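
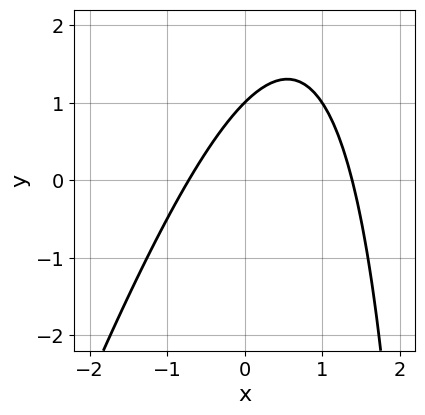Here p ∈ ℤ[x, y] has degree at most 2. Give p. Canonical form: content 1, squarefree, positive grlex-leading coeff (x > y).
3*x^2 - x*y - 2*x + 3*y - 3

First, deg p = 2. No degree-1 curve has this shape.
Then, from the axis intercepts and sections: it meets the y-axis at y = 1 (among the integer gridlines).
Finally, these observations pin down the coefficients.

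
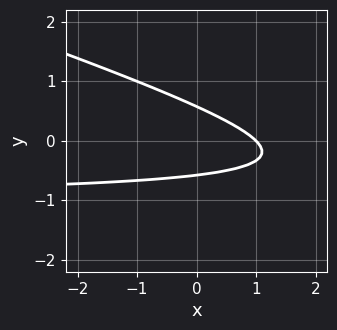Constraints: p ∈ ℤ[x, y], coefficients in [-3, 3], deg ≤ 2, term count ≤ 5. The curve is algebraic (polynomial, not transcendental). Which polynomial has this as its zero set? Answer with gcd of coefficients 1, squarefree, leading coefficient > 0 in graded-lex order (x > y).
(a) deg p = 2. The shape is more complex than any degree-1 curve.
(b) From the axis intercepts and sections: it crosses the x-axis at the gridline x = 1.
(c) These observations pin down the coefficients.

x*y + 3*y^2 + x - 1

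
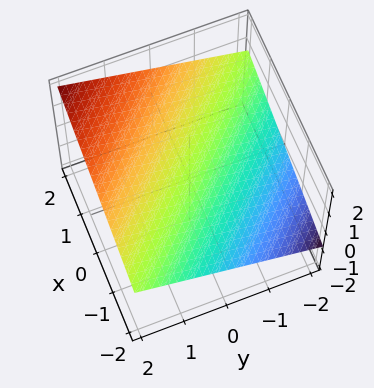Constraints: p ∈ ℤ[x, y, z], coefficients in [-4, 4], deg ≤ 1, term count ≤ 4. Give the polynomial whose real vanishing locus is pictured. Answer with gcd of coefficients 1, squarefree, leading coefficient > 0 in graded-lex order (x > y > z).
Degree: every cross-section is a straight line — this is a plane, so deg p = 1.
Against the integer gridlines: one y-axis crossing is at y = -2; it meets the x-axis at x = -2 (among the integer gridlines).
Fitting integer coefficients to these (and the overall shape) gives p.

x + y - 3*z + 2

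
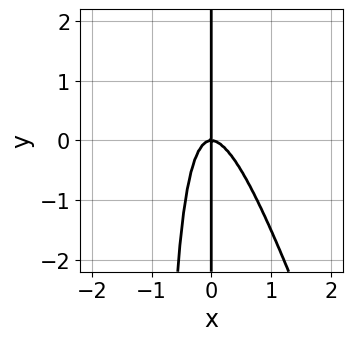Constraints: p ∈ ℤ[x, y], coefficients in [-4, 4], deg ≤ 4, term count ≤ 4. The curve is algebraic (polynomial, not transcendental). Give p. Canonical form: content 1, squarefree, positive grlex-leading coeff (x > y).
3*x^3 + x^2*y + x*y

First, deg p = 3. A generic line meets the curve in up to 3 points.
Next, against the integer gridlines: every point of the y-axis in the box is on the curve; it crosses the x-axis at the gridline x = 0.
Finally, solving for integer coefficients yields p as stated.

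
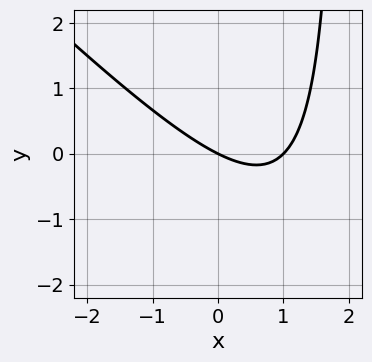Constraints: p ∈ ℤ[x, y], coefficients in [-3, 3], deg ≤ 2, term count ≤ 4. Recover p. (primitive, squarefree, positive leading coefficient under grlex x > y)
Degree: a generic line meets the curve in up to 2 points, so deg p = 2.
Observable constraints: among the integer gridlines, it crosses the x-axis at x ∈ {0, 1}; one y-axis crossing is at y = 0.
Putting this together gives p.

x^2 + x*y - x - 2*y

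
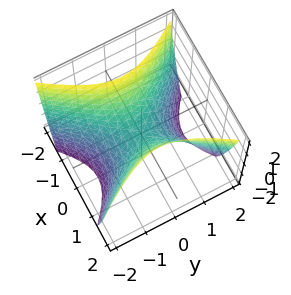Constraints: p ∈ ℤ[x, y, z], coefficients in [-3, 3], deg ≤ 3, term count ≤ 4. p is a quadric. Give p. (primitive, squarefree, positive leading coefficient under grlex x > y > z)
First, deg p = 2.
Next, symmetries: mirror symmetry x ↦ −x ⇒ only even powers of x; mirror symmetry y ↦ −y ⇒ only even powers of y.
Next, from the axis intercepts and sections: it meets the z-axis at z = 0 (among the integer gridlines); one y-axis crossing is at y = 0; one x-axis crossing is at x = 0.
Finally, together with the visible shape, these determine p as stated.

3*x^2 - 2*y^2 - 2*z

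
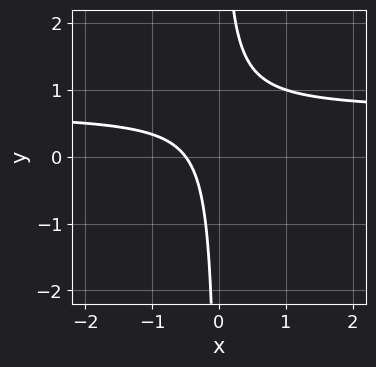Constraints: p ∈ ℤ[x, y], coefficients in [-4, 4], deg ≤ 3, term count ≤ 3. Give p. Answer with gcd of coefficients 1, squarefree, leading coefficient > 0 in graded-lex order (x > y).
(a) The degree is 2 — the shape is more complex than any degree-1 curve.
(b) Reading off the gridlines: no y-intercept at any integer in the box.
(c) Solving for integer coefficients yields p as stated.

3*x*y - 2*x - 1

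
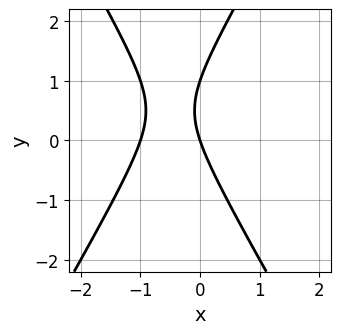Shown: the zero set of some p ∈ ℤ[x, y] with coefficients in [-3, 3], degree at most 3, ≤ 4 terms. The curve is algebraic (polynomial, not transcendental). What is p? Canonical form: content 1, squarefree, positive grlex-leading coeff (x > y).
3*x^2 - y^2 + 3*x + y

1. The degree is 2 — the shape is more complex than any degree-1 curve.
2. Observable constraints: the x-axis gridline crossings are at x ∈ {-1, 0}; among the integer gridlines, it crosses the y-axis at y ∈ {0, 1}.
3. Matching integer coefficients to the picture gives p.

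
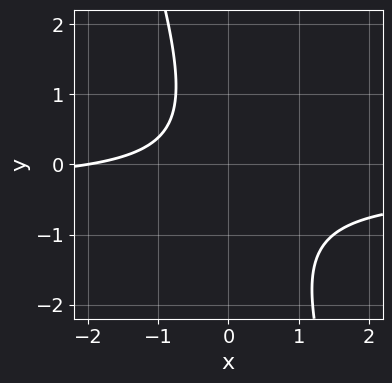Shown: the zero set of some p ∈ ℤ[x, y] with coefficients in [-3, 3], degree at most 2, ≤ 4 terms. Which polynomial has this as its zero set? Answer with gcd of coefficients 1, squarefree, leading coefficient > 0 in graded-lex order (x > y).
Degree: no degree-1 curve has this shape, so deg p = 2.
Checking where it meets the axes: it misses every integer gridline on the y-axis; one x-axis crossing is at x = -2.
Putting this together gives p.

3*x*y + y^2 + x + 2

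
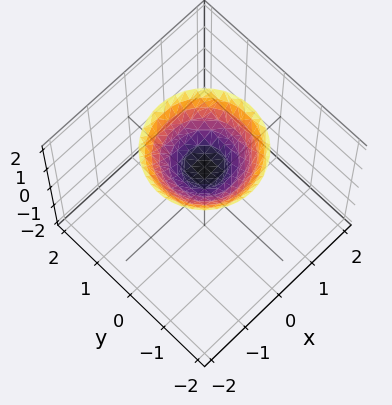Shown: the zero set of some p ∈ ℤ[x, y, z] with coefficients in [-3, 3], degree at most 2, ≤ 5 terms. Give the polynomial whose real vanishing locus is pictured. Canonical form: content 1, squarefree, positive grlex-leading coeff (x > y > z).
2*x^2 + 2*y^2 - 3*z + 3

First, the degree is 2 — the shape is more complex than any degree-1 surface.
Next, symmetry: the surface is invariant under rotation about z: p = q(x² + y², z).
Then, observable constraints: a circular section at z = 2 has radius between 1 and 2; the surface avoids every integer y-axis point in the box; it crosses the z-axis at the gridline z = 1.
Finally, matching integer coefficients to the picture gives p.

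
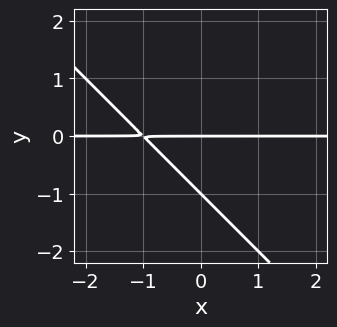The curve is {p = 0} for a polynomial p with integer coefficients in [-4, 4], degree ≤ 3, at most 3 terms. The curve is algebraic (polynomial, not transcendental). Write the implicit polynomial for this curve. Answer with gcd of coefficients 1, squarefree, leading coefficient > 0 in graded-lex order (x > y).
x*y + y^2 + y

1. The degree is 2 — the shape is more complex than any degree-1 curve.
2. Observable constraints: the y-axis gridline crossings are at y ∈ {-1, 0}; every point of the x-axis in the box is on the curve.
3. These observations pin down the coefficients.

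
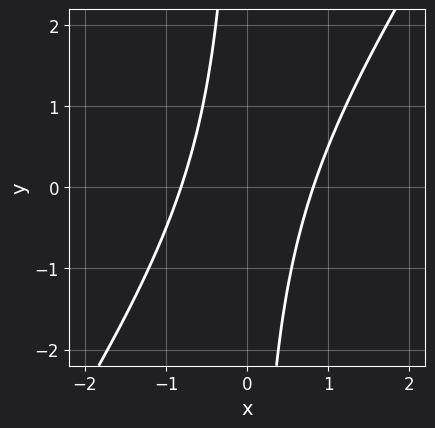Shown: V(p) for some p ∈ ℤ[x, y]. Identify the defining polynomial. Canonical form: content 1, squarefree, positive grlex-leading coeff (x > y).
3*x^2 - 2*x*y - 2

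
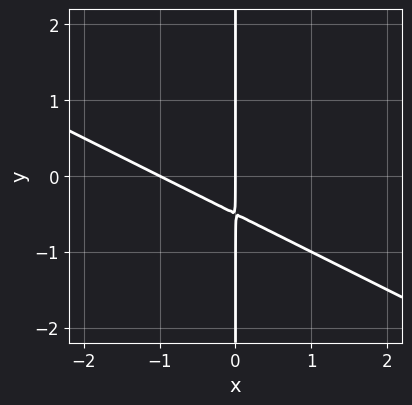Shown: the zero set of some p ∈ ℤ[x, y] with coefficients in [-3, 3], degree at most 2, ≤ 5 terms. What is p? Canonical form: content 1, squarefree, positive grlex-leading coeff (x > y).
x^2 + 2*x*y + x

(a) The degree is 2 — the shape is more complex than any degree-1 curve.
(b) From the axis intercepts and sections: every point of the y-axis in the box is on the curve; among the integer gridlines, it crosses the x-axis at x ∈ {-1, 0}.
(c) The integer polynomial consistent with all of this is the stated p.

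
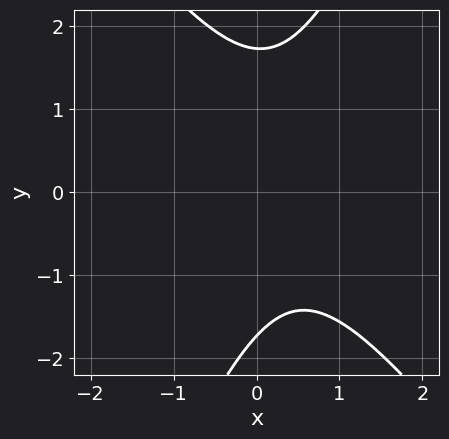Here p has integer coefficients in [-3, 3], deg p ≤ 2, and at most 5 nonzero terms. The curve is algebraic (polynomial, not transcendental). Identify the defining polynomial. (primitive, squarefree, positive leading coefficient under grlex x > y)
3*x^2 + x*y - y^2 - 2*x + 3

deg p = 2.
Checking where it meets the axes: no x-intercept at any integer in the box.
Solving for integer coefficients yields p as stated.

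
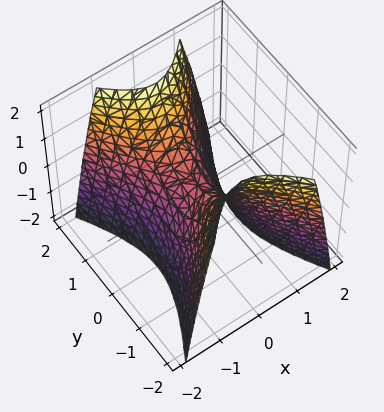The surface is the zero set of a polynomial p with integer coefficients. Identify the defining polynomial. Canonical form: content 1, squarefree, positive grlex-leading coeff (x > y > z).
2*x^2 - y^2 + z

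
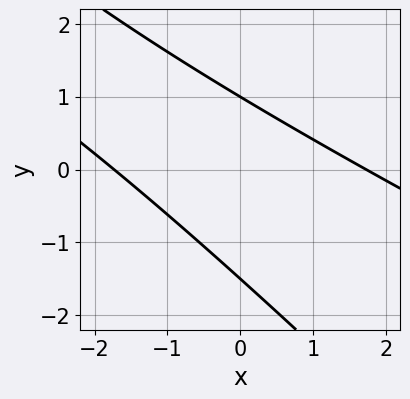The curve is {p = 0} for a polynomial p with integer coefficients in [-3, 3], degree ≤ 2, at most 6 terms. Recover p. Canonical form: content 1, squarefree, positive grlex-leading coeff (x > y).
First, degree: no degree-1 curve has this shape, so deg p = 2.
Next, observable constraints: one y-axis crossing is at y = 1.
Finally, assembling these constraints gives the stated polynomial.

x^2 + 3*x*y + 2*y^2 + y - 3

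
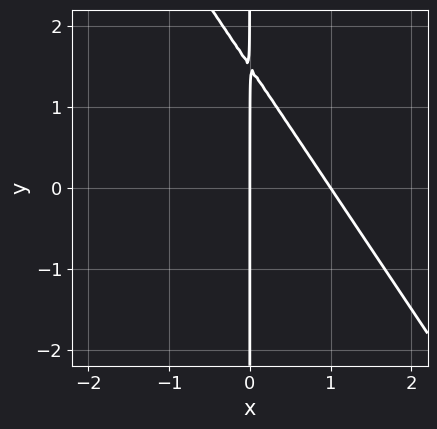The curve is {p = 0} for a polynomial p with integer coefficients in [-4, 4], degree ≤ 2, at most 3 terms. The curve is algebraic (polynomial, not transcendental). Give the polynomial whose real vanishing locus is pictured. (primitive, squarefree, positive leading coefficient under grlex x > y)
3*x^2 + 2*x*y - 3*x

1. Degree: a generic line meets the curve in up to 2 points, so deg p = 2.
2. From the visible intercepts: the visible y-axis segment lies entirely on the curve; among the integer gridlines, it crosses the x-axis at x ∈ {0, 1}.
3. The integer polynomial consistent with all of this is the stated p.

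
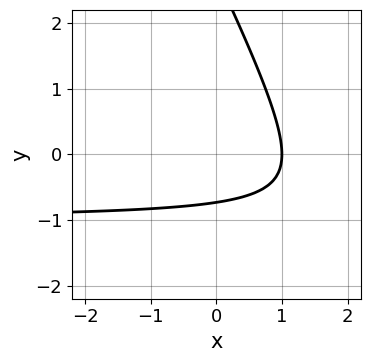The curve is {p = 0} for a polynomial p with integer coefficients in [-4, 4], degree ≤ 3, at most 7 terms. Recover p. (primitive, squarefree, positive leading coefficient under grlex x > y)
2*x*y + y^2 + 2*x - 2*y - 2

The degree is 2 — no degree-1 curve has this shape.
Observable constraints: one x-axis crossing is at x = 1.
The integer polynomial consistent with all of this is the stated p.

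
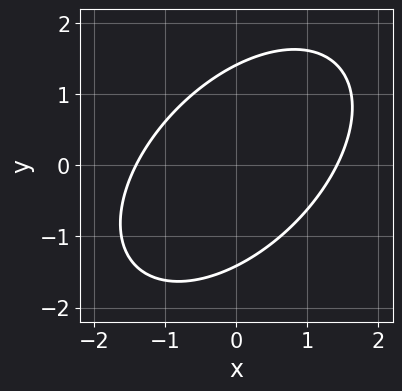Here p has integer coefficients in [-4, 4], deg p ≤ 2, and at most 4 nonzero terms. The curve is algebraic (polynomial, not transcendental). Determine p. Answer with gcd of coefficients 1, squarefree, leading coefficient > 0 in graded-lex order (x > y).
x^2 - x*y + y^2 - 2

Degree: a generic line meets the curve in up to 2 points, so deg p = 2.
The integer polynomial consistent with all of this is the stated p.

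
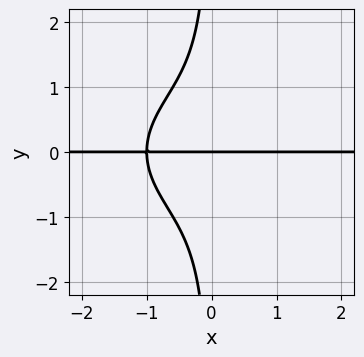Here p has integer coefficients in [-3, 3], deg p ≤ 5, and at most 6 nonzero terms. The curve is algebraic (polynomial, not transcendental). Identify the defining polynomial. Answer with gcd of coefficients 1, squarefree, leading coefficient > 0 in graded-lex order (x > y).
x^3*y + 2*x*y^3 + x*y + 2*y

(a) deg p = 4.
(b) Checking where it meets the axes: every point of the x-axis in the box is on the curve; one y-axis crossing is at y = 0.
(c) Fitting integer coefficients to these (and the overall shape) gives p.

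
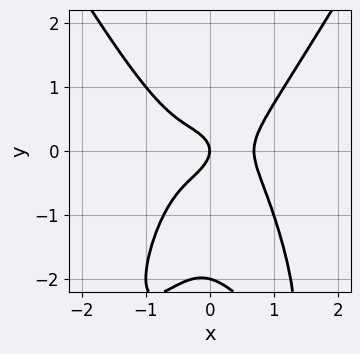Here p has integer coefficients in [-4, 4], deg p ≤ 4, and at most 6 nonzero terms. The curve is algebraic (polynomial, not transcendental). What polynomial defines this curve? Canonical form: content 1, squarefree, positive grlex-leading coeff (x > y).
(a) deg p = 4.
(b) Observable constraints: among the integer gridlines, it crosses the y-axis at y ∈ {-2, 0}; it meets the x-axis at x = 0 (among the integer gridlines).
(c) Matching integer coefficients to the picture gives p.

3*x^4 - x^2*y^2 - y^3 - 2*y^2 - x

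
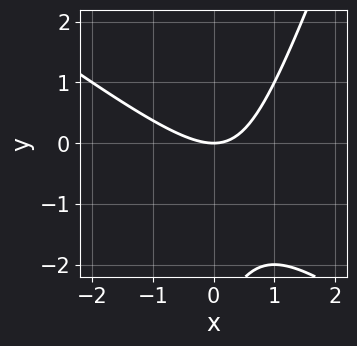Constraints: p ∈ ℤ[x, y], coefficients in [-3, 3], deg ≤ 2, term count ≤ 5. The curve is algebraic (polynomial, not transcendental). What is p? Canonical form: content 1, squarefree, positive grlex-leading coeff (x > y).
deg p = 2.
Checking where it meets the axes: one x-axis crossing is at x = 0; it crosses the y-axis at the gridline y = 0.
Together with the visible shape, these determine p as stated.

2*x^2 + 2*x*y - y^2 - 3*y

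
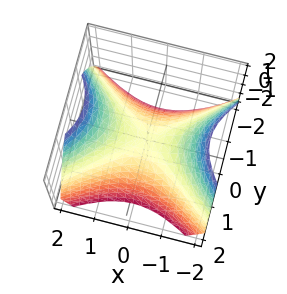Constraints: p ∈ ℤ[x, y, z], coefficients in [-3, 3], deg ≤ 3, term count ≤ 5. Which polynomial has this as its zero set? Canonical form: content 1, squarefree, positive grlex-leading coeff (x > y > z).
2*x^2 - 3*y^2 - 3*z

(a) The degree is 2 — a hyperbolic paraboloid; a quadric.
(b) Symmetries: mirror symmetry x ↦ −x ⇒ only even powers of x; the y ↦ −y reflection is a symmetry, so y appears only in even powers.
(c) Checking where it meets the axes: it meets the x-axis at x = 0 (among the integer gridlines); it meets the y-axis at y = 0 (among the integer gridlines); it crosses the z-axis at the gridline z = 0.
(d) Together with the visible shape, these determine p as stated.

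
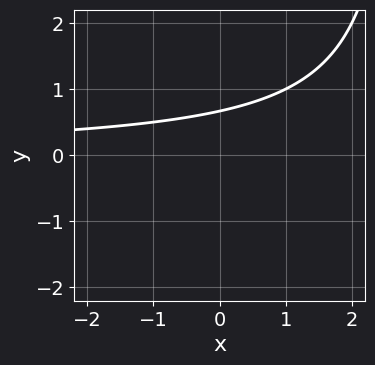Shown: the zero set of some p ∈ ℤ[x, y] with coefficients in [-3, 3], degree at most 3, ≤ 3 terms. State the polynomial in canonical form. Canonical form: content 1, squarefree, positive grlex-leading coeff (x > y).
x*y - 3*y + 2

1. Degree: no degree-1 curve has this shape, so deg p = 2.
2. From the visible intercepts: it misses every integer gridline on the x-axis.
3. Fitting integer coefficients to these (and the overall shape) gives p.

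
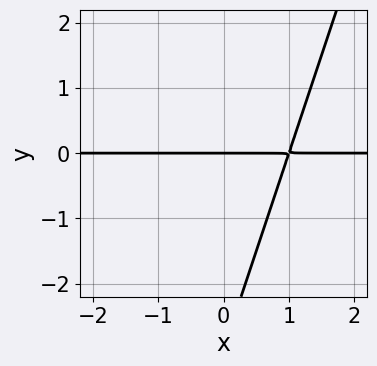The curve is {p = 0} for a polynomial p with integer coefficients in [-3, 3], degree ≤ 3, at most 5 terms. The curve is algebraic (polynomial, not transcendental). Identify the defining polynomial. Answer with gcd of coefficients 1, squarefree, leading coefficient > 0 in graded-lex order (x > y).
3*x*y - y^2 - 3*y

1. The degree is 2 — the shape is more complex than any degree-1 curve.
2. Checking where it meets the axes: one y-axis crossing is at y = 0; the visible x-axis segment lies entirely on the curve.
3. These observations pin down the coefficients.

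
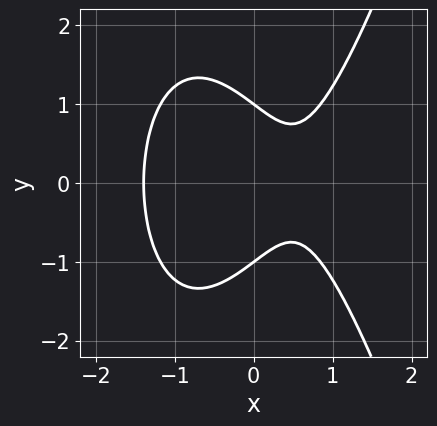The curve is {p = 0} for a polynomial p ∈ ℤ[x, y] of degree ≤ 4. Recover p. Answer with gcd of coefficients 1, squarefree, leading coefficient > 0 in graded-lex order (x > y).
Degree: no degree-2 curve has this shape, so deg p = 3.
Symmetries: it's symmetric under y → −y, forcing even powers of y.
From the axis intercepts and sections: among the integer gridlines, it crosses the y-axis at y ∈ {-1, 1}.
Solving for integer coefficients yields p as stated.

3*x^3 + x^2 - 2*y^2 - 3*x + 2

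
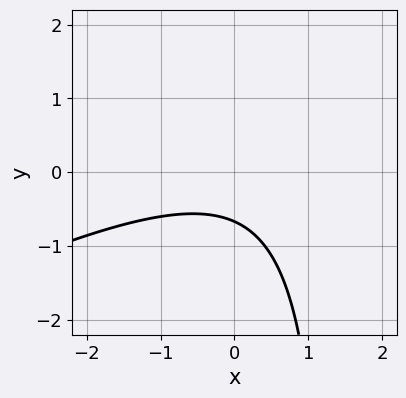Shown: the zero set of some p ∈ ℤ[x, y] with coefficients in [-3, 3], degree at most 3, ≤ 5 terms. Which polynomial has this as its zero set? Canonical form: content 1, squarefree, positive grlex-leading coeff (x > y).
x^2 - 2*x*y + 3*y + 2

(a) deg p = 2. The shape is more complex than any degree-1 curve.
(b) Against the integer gridlines: the curve avoids every integer x-axis point in the box.
(c) Matching integer coefficients to the picture gives p.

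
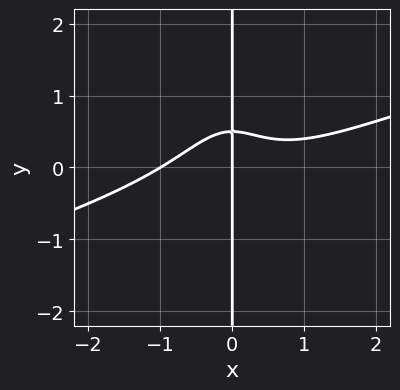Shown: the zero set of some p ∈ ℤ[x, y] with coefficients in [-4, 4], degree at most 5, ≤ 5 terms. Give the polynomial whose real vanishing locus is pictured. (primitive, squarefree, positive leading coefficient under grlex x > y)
1. The degree is 4 — the shape is more complex than any degree-3 curve.
2. From the axis intercepts and sections: the x-axis gridline crossings are at x ∈ {-1, 0}; the visible y-axis segment lies entirely on the curve.
3. Together with the visible shape, these determine p as stated.

x^4 - 3*x^3*y - 2*x*y + x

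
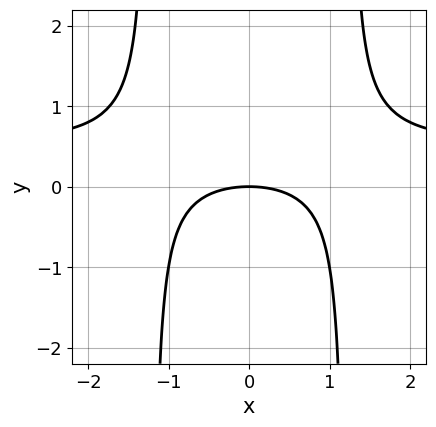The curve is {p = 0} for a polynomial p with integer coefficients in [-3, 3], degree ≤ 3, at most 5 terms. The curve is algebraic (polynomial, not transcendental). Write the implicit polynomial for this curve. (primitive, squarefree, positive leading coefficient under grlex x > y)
2*x^2*y - x^2 - 3*y

1. deg p = 3.
2. Symmetries: the x ↦ −x reflection is a symmetry, so x appears only in even powers.
3. Checking where it meets the axes: it meets the y-axis at y = 0 (among the integer gridlines); it crosses the x-axis at the gridline x = 0.
4. These observations pin down the coefficients.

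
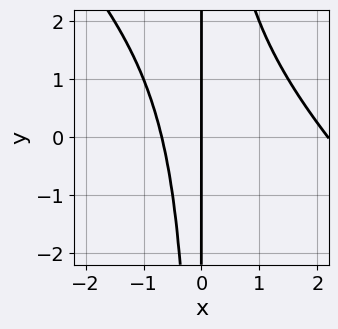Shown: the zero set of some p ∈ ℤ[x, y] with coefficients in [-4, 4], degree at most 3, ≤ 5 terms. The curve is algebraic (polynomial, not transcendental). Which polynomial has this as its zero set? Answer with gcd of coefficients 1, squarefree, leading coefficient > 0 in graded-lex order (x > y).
1. deg p = 3. No degree-2 curve has this shape.
2. Against the integer gridlines: one x-axis crossing is at x = 0; every point of the y-axis in the box is on the curve.
3. Solving for integer coefficients yields p as stated.

2*x^3 + 2*x^2*y - 3*x^2 - 3*x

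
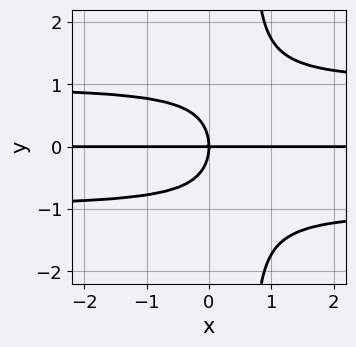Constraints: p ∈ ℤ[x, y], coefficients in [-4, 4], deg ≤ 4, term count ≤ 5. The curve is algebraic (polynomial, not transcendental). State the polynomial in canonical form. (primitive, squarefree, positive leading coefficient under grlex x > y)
Degree: the shape is more complex than any degree-3 curve, so deg p = 4.
Checking where it meets the axes: every point of the x-axis in the box is on the curve; one y-axis crossing is at y = 0.
Solving for integer coefficients yields p as stated.

3*x*y^3 - 2*y^3 - 3*x*y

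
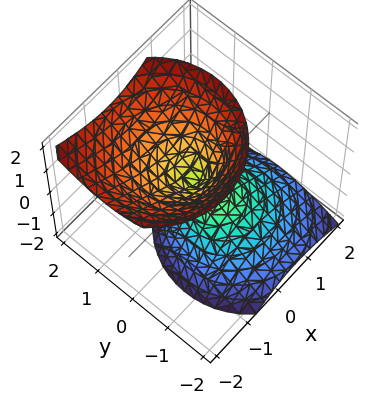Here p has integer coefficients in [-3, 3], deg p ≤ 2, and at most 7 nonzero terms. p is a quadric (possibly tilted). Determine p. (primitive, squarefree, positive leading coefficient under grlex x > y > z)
3*x^2 + 2*x*z + 3*y^2 - 2*y*z - 2*z^2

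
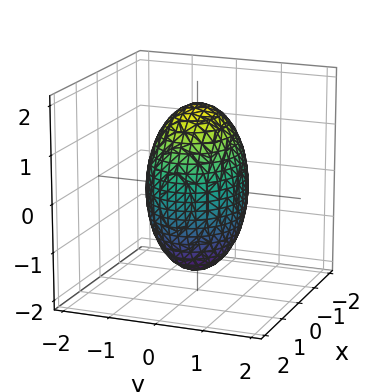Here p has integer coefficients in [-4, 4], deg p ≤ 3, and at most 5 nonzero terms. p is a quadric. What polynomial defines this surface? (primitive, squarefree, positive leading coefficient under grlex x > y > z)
(a) deg p = 2.
(b) Symmetries: mirror symmetry x ↦ −x ⇒ only even powers of x; the y ↦ −y reflection is a symmetry, so y appears only in even powers; mirror symmetry z ↦ −z ⇒ only even powers of z.
(c) Checking where it meets the axes: the y-axis gridline crossings are at y ∈ {-1, 1}.
(d) Putting this together gives p.

2*x^2 + 3*y^2 + z^2 - 3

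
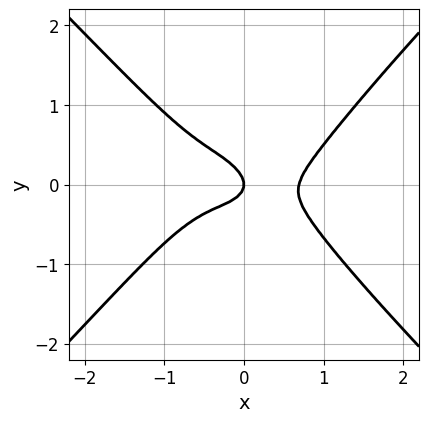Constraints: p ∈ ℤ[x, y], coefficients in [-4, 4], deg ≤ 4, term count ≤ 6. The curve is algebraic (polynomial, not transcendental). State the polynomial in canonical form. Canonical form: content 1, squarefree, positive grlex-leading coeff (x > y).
First, the degree is 4 — a generic line meets the curve in up to 4 points.
Next, checking where it meets the axes: it crosses the y-axis at the gridline y = 0; one x-axis crossing is at x = 0.
Finally, the integer polynomial consistent with all of this is the stated p.

3*x^4 - 3*x^2*y^2 - x*y - 3*y^2 - x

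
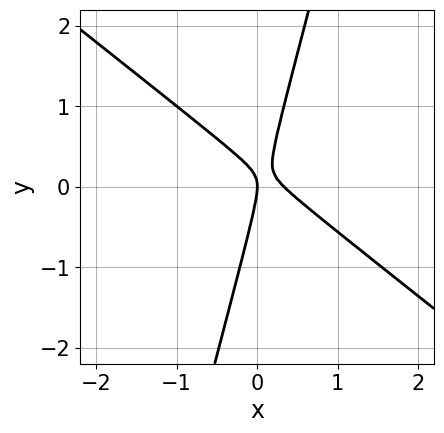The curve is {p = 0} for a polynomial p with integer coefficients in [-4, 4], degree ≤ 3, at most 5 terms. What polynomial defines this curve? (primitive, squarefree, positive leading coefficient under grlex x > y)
The degree is 2 — the shape is more complex than any degree-1 curve.
Against the integer gridlines: it crosses the y-axis at the gridline y = 0; it crosses the x-axis at the gridline x = 0.
Solving for integer coefficients yields p as stated.

3*x^2 + 3*x*y - y^2 - x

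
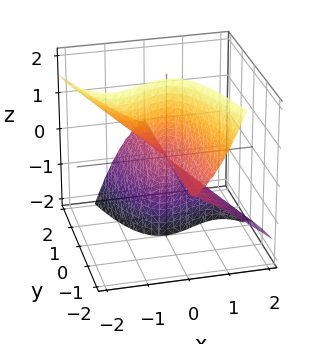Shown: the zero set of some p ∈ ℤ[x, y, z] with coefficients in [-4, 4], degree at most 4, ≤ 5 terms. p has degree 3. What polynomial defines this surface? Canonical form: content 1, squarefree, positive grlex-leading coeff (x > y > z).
First, deg p = 3. No degree-2 surface has this shape.
Then, checking where it meets the axes: every point of the y-axis in the box is on the surface; the visible z-axis segment lies entirely on the surface.
Finally, assembling these constraints gives the stated polynomial.

3*x^3 + 3*x^2*z + 2*y*z^2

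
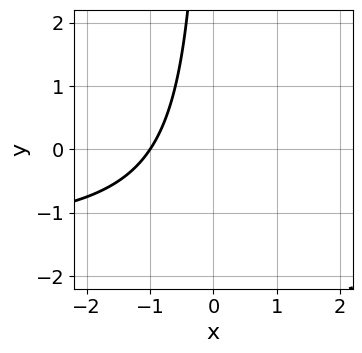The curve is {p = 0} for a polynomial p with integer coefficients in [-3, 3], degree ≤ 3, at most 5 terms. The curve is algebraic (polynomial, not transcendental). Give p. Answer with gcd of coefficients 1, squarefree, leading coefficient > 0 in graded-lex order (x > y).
2*x*y + 3*x + 3

First, the degree is 2 — no degree-1 curve has this shape.
Then, observable constraints: it crosses the x-axis at the gridline x = -1; it misses every integer gridline on the y-axis.
Finally, together with the visible shape, these determine p as stated.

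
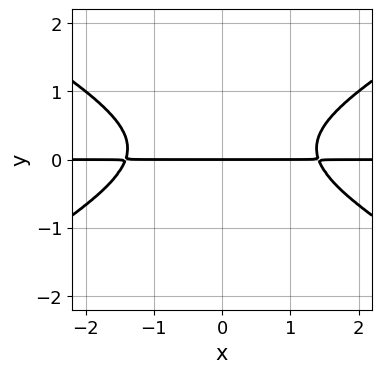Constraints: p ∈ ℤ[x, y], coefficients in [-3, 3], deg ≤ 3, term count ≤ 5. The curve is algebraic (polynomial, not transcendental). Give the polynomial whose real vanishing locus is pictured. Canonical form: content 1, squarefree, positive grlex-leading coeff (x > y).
x^2*y - 3*y^3 + y^2 - 2*y

deg p = 3.
Symmetries: it's symmetric under x → −x, forcing even powers of x.
Reading off the gridlines: every point of the x-axis in the box is on the curve; it crosses the y-axis at the gridline y = 0.
Putting this together gives p.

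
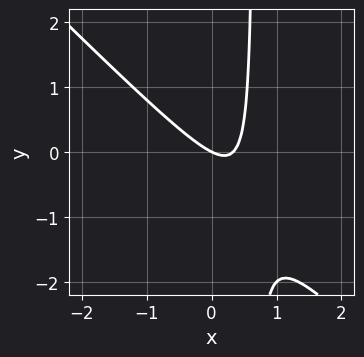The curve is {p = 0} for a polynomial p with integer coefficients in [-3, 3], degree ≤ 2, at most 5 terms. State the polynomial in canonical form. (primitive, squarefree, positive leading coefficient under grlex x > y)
3*x^2 + 3*x*y - x - 2*y

1. The degree is 2 — the shape is more complex than any degree-1 curve.
2. From the axis intercepts and sections: it crosses the y-axis at the gridline y = 0; it meets the x-axis at x = 0 (among the integer gridlines).
3. Solving for integer coefficients yields p as stated.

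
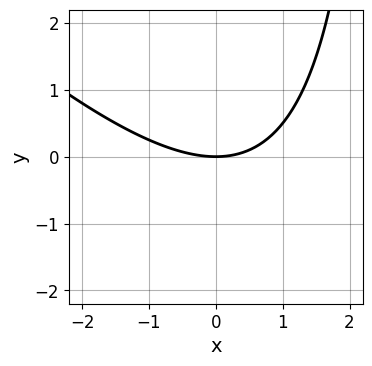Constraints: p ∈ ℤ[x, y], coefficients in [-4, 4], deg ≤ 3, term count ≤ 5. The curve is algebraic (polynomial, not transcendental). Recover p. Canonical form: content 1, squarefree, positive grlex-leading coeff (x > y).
First, degree: a generic line meets the curve in up to 2 points, so deg p = 2.
Then, against the integer gridlines: one y-axis crossing is at y = 0; it meets the x-axis at x = 0 (among the integer gridlines).
Finally, putting this together gives p.

x^2 + x*y - 3*y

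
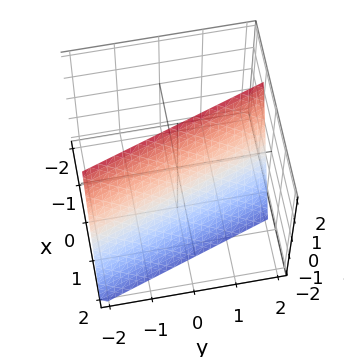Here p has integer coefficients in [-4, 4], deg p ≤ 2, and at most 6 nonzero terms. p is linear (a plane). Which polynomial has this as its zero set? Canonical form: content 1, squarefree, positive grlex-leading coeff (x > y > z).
3*x + y + z - 2

First, degree: the surface is flat (a plane), so deg p = 1.
Then, checking where it meets the axes: one z-axis crossing is at z = 2; one y-axis crossing is at y = 2.
Finally, solving for integer coefficients yields p as stated.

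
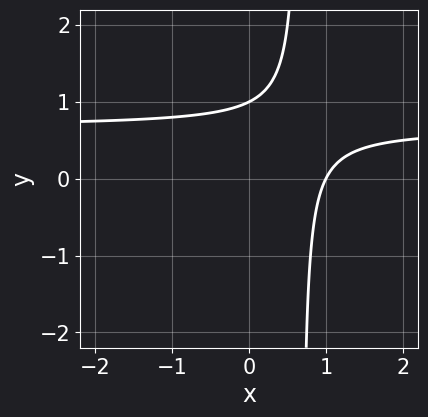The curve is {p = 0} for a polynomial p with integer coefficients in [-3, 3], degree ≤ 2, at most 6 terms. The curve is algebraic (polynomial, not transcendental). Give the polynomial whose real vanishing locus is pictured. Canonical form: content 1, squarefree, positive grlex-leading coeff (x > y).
deg p = 2.
Checking where it meets the axes: it meets the y-axis at y = 1 (among the integer gridlines); it crosses the x-axis at the gridline x = 1.
Matching integer coefficients to the picture gives p.

3*x*y - 2*x - 2*y + 2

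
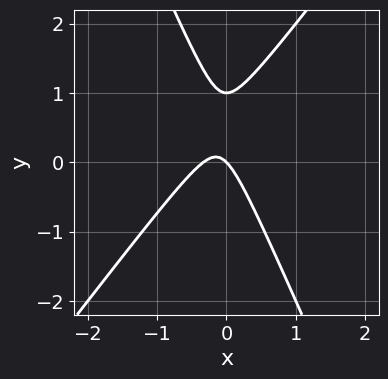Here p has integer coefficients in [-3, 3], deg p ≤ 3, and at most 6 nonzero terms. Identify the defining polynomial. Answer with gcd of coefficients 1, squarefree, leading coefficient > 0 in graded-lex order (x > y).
3*x^2 - x*y - y^2 + x + y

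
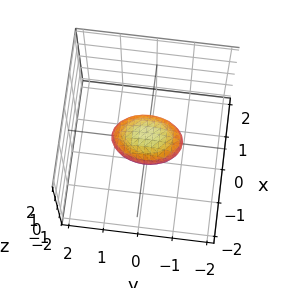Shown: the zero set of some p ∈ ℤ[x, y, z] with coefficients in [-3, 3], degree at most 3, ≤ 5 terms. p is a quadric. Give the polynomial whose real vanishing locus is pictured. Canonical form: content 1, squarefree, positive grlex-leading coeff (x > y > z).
First, the degree is 2 — bounded and convex; a quadric.
Then, symmetries: the x ↦ −x reflection is a symmetry, so x appears only in even powers; it's symmetric under z → −z, forcing even powers of z; it's symmetric under y → −y, forcing even powers of y.
Next, observable constraints: the y-axis gridline crossings are at y ∈ {-1, 1}.
Finally, matching integer coefficients to the picture gives p.

2*x^2 + y^2 + 3*z^2 - 1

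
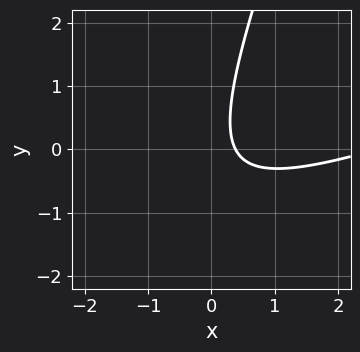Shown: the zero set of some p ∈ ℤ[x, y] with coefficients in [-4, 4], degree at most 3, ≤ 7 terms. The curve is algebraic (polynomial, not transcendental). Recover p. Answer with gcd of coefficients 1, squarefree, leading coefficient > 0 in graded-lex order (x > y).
Degree: no degree-1 curve has this shape, so deg p = 2.
Reading off the gridlines: the curve avoids every integer y-axis point in the box.
Fitting integer coefficients to these (and the overall shape) gives p.

x^2 - 3*x*y + y^2 - 3*x + 1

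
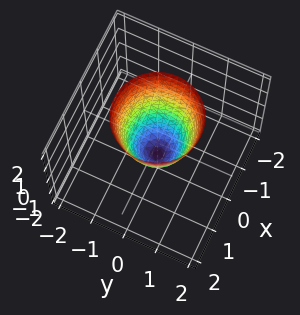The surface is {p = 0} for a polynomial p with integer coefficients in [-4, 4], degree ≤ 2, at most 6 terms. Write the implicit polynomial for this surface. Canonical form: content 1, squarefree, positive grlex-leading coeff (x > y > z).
2*x^2 + 2*y^2 - z - 1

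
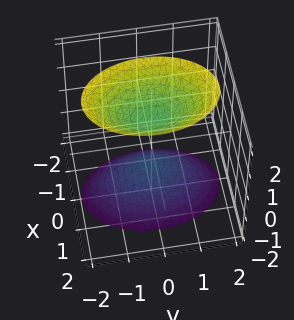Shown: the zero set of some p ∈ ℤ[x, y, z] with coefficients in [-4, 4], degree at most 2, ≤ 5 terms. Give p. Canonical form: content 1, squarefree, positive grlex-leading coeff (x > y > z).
2*x^2 + y^2 - z^2 + 1

There are 2 components.
The degree is 2 — two sheets facing apart; a quadric.
Symmetries: mirror symmetry x ↦ −x ⇒ only even powers of x; it's symmetric under z → −z, forcing even powers of z; mirror symmetry y ↦ −y ⇒ only even powers of y.
Checking where it meets the axes: the z-axis gridline crossings are at z ∈ {-1, 1}; no x-intercept at any integer in the box; the surface avoids every integer y-axis point in the box.
These observations pin down the coefficients.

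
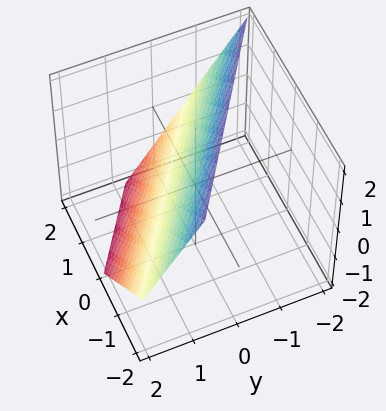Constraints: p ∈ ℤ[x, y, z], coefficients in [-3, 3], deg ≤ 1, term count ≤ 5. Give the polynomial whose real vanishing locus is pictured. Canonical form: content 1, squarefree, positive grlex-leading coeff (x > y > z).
(a) Degree: the surface is flat (a plane), so deg p = 1.
(b) From the axis intercepts and sections: it meets the z-axis at z = 1 (among the integer gridlines); it meets the x-axis at x = 1 (among the integer gridlines).
(c) Putting this together gives p.

2*x + 3*y + 2*z - 2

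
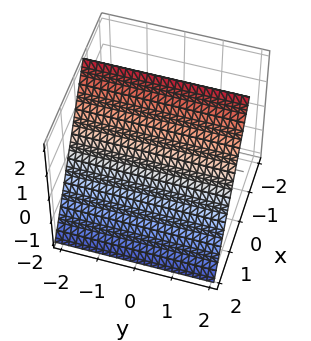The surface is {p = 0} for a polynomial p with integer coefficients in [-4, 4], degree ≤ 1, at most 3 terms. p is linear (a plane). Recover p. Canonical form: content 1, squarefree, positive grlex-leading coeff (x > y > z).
3*x + 2*z - 2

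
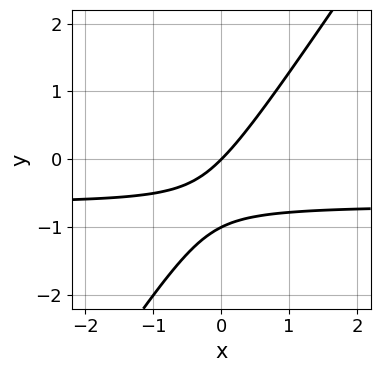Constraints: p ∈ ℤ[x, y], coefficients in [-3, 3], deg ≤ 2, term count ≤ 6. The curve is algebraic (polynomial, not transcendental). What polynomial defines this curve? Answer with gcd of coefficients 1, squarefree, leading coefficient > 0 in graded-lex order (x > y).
3*x*y - 2*y^2 + 2*x - 2*y

1. deg p = 2. A generic line meets the curve in up to 2 points.
2. Against the integer gridlines: the y-axis gridline crossings are at y ∈ {-1, 0}; it crosses the x-axis at the gridline x = 0.
3. Assembling these constraints gives the stated polynomial.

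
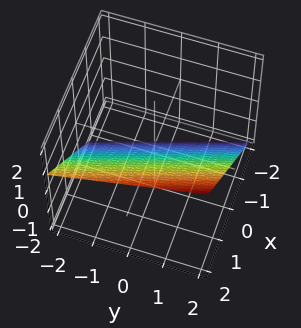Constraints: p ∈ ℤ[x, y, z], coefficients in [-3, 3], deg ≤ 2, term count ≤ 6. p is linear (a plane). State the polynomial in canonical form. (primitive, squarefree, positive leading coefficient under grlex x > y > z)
(a) The degree is 1 — every cross-section is a straight line — this is a plane.
(b) Against the integer gridlines: one y-axis crossing is at y = 2.
(c) The integer polynomial consistent with all of this is the stated p.

3*x + y - 3*z - 2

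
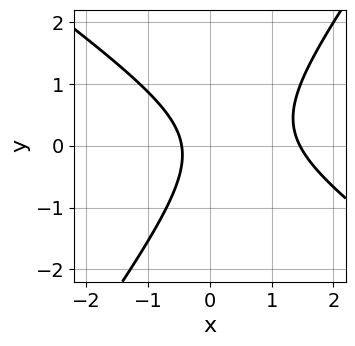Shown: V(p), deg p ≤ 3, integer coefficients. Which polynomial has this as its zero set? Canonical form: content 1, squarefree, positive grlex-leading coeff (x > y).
3*x^2 + 2*x*y - 3*y^2 - 3*x - 2

First, deg p = 2. No degree-1 curve has this shape.
Then, against the integer gridlines: it misses every integer gridline on the y-axis.
Finally, matching integer coefficients to the picture gives p.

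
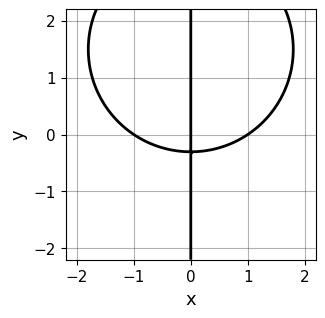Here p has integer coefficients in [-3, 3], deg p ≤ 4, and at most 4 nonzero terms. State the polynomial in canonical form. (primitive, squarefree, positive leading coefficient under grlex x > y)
(a) The degree is 3 — the shape is more complex than any degree-2 curve.
(b) Reading off the gridlines: the x-axis gridline crossings are at x ∈ {-1, 0, 1}; every point of the y-axis in the box is on the curve.
(c) Putting this together gives p.

x^3 + x*y^2 - 3*x*y - x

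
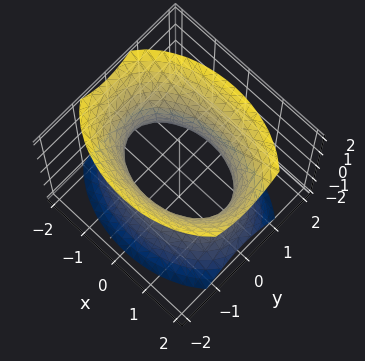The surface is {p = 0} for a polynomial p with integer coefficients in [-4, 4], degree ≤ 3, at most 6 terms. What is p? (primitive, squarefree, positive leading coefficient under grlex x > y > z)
x^2 + 2*y^2 - z^2 - 2

First, the degree is 2 — an hourglass — one-sheet hyperboloid; a quadric.
Next, symmetries: mirror symmetry x ↦ −x ⇒ only even powers of x; mirror symmetry y ↦ −y ⇒ only even powers of y; mirror symmetry z ↦ −z ⇒ only even powers of z.
Next, checking where it meets the axes: among the integer gridlines, it crosses the y-axis at y ∈ {-1, 1}; it misses every integer gridline on the z-axis.
Finally, assembling these constraints gives the stated polynomial.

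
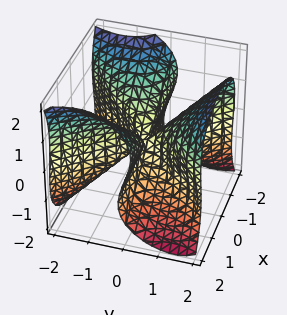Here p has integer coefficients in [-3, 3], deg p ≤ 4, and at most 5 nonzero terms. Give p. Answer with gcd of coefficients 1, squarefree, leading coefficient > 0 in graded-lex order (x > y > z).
3*x^2*y - x^2*z - 2*y^3 + 2*z^3

(a) Degree: a generic line meets the surface in up to 3 points, so deg p = 3.
(b) Reading off the gridlines: it meets the y-axis at y = 0 (among the integer gridlines); one z-axis crossing is at z = 0; the visible x-axis segment lies entirely on the surface.
(c) Putting this together gives p.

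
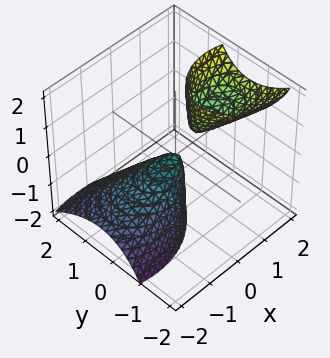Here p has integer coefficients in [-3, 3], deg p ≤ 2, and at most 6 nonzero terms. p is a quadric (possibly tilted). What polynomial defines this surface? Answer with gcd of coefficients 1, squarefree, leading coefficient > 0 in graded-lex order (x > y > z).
2*x^2 - 3*x*z + 3*y^2 + 2*y*z + z

First, the picture has 2 separate pieces. They look like related sheets of one shape, so recover p as a whole.
Next, the degree is 2 — the shape is more complex than any degree-1 surface.
Then, checking where it meets the axes: it meets the x-axis at x = 0 (among the integer gridlines); it crosses the y-axis at the gridline y = 0; one z-axis crossing is at z = 0.
Finally, together with the visible shape, these determine p as stated.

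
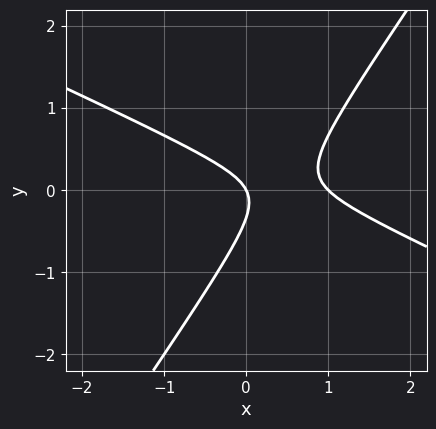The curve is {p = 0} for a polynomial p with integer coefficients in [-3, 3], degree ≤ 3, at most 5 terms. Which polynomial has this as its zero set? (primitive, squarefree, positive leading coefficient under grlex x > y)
The degree is 2 — the shape is more complex than any degree-1 curve.
Checking where it meets the axes: among the integer gridlines, it crosses the x-axis at x ∈ {0, 1}; one y-axis crossing is at y = 0.
Fitting integer coefficients to these (and the overall shape) gives p.

2*x^2 + 3*x*y - 3*y^2 - 2*x - y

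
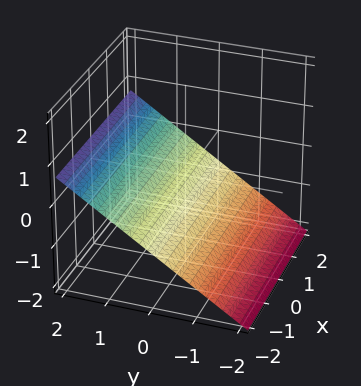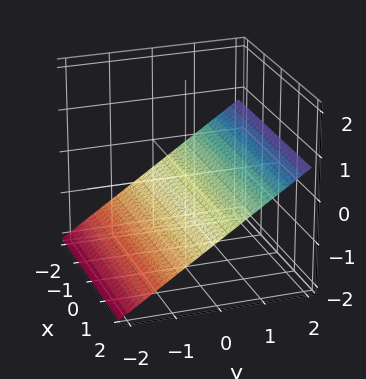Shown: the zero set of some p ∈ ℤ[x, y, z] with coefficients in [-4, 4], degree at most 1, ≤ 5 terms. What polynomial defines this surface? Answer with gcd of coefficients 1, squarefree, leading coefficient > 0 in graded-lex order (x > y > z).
1. deg p = 1. The surface is flat (a plane).
2. Checking where it meets the axes: it crosses the y-axis at the gridline y = 1; the surface avoids every integer x-axis point in the box.
3. Assembling these constraints gives the stated polynomial.

2*y - 3*z - 2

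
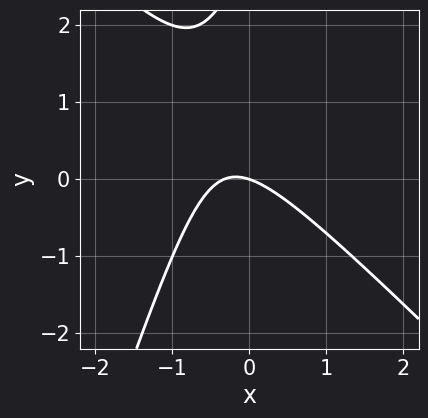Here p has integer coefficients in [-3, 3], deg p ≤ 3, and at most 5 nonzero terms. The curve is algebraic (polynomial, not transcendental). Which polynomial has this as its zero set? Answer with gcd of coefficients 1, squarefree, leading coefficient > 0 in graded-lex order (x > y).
3*x^2 + 2*x*y - y^2 + x + 3*y

First, the degree is 2 — no degree-1 curve has this shape.
Then, observable constraints: it crosses the y-axis at the gridline y = 0; one x-axis crossing is at x = 0.
Finally, together with the visible shape, these determine p as stated.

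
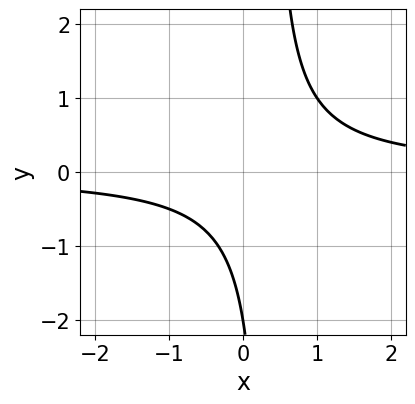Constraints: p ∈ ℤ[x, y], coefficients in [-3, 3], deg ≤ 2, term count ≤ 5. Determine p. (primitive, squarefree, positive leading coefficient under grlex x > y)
3*x*y - y - 2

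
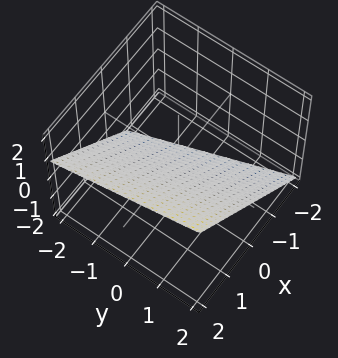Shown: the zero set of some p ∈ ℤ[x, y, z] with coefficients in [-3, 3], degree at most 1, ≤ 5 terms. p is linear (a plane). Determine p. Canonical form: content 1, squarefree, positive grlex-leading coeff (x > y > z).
3*x + y - 3*z - 2

1. Degree: the surface is flat (a plane), so deg p = 1.
2. From the axis intercepts and sections: it crosses the y-axis at the gridline y = 2.
3. Solving for integer coefficients yields p as stated.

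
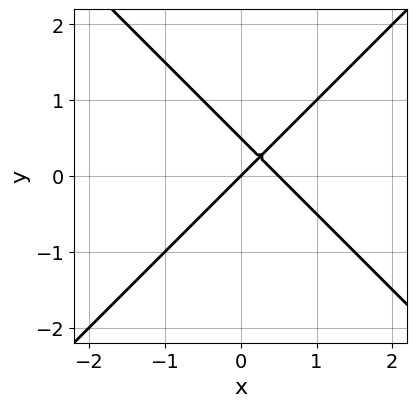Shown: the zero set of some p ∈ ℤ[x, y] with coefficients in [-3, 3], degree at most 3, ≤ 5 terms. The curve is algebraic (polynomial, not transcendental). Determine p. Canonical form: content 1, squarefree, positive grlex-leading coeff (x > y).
2*x^2 - 2*y^2 - x + y

(a) deg p = 2. A generic line meets the curve in up to 2 points.
(b) Reading off the gridlines: it meets the x-axis at x = 0 (among the integer gridlines); it meets the y-axis at y = 0 (among the integer gridlines).
(c) Fitting integer coefficients to these (and the overall shape) gives p.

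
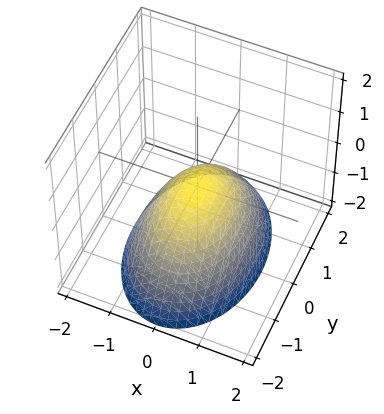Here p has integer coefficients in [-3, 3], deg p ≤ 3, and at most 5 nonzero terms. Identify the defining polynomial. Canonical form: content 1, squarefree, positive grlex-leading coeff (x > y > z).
1. deg p = 2.
2. Symmetries: the x ↦ −x reflection is a symmetry, so x appears only in even powers; mirror symmetry y ↦ −y ⇒ only even powers of y.
3. From the visible intercepts: it crosses the z-axis at the gridline z = 0; one x-axis crossing is at x = 0.
4. Putting this together gives p.

2*x^2 + y^2 + 2*z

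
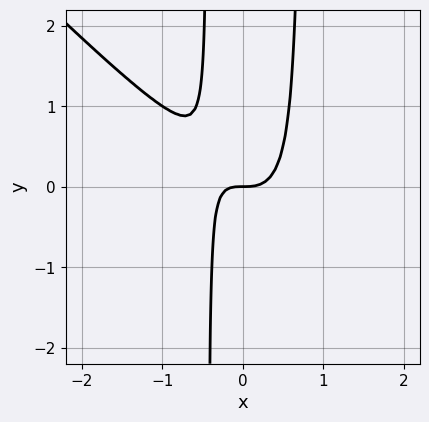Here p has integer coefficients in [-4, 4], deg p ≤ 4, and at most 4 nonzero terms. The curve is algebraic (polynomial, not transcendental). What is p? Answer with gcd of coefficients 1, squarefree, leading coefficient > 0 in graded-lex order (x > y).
(a) Degree: the shape is more complex than any degree-2 curve, so deg p = 3.
(b) Checking where it meets the axes: it crosses the y-axis at the gridline y = 0; it meets the x-axis at x = 0 (among the integer gridlines).
(c) Putting this together gives p.

3*x^3 + 3*x^2*y - x*y - y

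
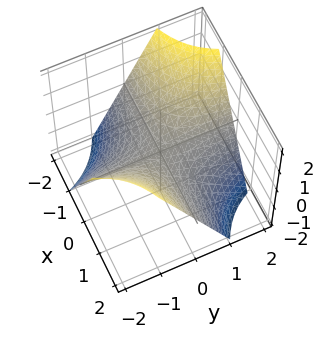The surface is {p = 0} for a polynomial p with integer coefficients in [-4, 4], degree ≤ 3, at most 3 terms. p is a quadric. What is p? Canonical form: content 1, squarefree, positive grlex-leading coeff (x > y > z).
x*y + z

1. Degree: a saddle surface; a quadric, so deg p = 2.
2. From the visible intercepts: it crosses the z-axis at the gridline z = 0; the visible x-axis segment lies entirely on the surface; every point of the y-axis in the box is on the surface.
3. Matching integer coefficients to the picture gives p.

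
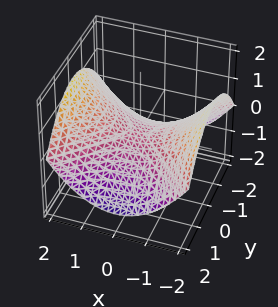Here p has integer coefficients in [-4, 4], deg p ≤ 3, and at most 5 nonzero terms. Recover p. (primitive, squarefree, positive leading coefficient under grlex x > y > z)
First, the degree is 2 — a saddle surface; a quadric.
Then, symmetries: it's symmetric under y → −y, forcing even powers of y; the x ↦ −x reflection is a symmetry, so x appears only in even powers.
Next, observable constraints: one x-axis crossing is at x = 0; it meets the y-axis at y = 0 (among the integer gridlines); it meets the z-axis at z = 0 (among the integer gridlines).
Finally, assembling these constraints gives the stated polynomial.

x^2 - y^2 - 3*z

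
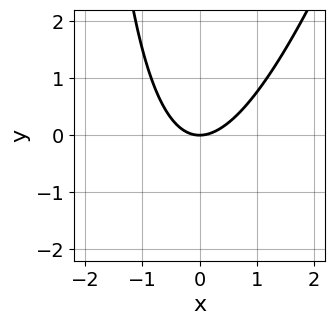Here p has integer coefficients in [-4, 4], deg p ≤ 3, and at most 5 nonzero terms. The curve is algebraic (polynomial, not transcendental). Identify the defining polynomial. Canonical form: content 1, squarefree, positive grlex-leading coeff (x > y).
1. Degree: a generic line meets the curve in up to 2 points, so deg p = 2.
2. From the axis intercepts and sections: it crosses the x-axis at the gridline x = 0; it meets the y-axis at y = 0 (among the integer gridlines).
3. Matching integer coefficients to the picture gives p.

3*x^2 - x*y - 3*y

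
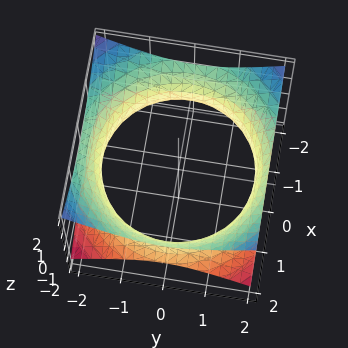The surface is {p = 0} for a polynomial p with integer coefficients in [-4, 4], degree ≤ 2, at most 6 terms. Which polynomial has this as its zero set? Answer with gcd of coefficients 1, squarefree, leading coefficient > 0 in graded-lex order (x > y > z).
1. Degree: one connected sheet with a waist; a quadric, so deg p = 2.
2. Symmetries: it's symmetric under z → −z, forcing even powers of z; rotational symmetry about the z-axis ⇒ p depends on x, y only through x² + y².
3. Against the integer gridlines: no z-intercept at any integer in the box; a circular section at z = 0 has radius between 1 and 2.
4. Solving for integer coefficients yields p as stated.

x^2 + y^2 - 2*z^2 - 3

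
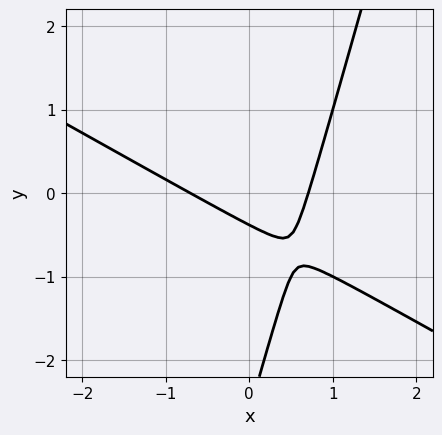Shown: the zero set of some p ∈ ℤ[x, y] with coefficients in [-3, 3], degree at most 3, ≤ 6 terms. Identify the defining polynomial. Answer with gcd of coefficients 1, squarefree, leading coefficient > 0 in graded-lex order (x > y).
2*x^2 + 3*x*y - y^2 - 3*y - 1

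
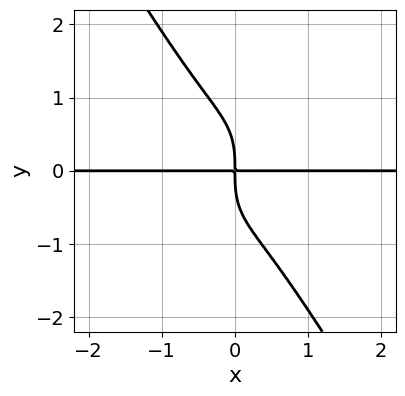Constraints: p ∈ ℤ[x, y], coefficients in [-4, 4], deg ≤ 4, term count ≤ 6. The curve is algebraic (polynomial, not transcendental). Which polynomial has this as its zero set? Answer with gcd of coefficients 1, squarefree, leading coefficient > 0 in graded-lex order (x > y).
1. The degree is 4 — no degree-3 curve has this shape.
2. Against the integer gridlines: the visible x-axis segment lies entirely on the curve.
3. Assembling these constraints gives the stated polynomial.

3*x^3*y - x^2*y^2 + y^4 + 2*x*y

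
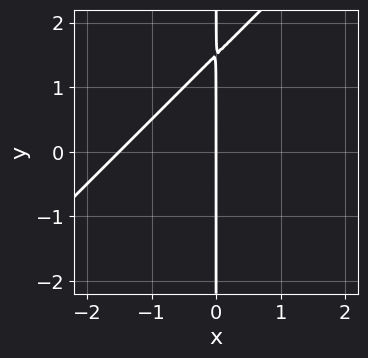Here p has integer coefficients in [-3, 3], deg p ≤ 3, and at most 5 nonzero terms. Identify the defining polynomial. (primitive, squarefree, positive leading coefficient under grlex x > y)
2*x^2 - 2*x*y + 3*x

First, degree: the shape is more complex than any degree-1 curve, so deg p = 2.
Then, observable constraints: one x-axis crossing is at x = 0; the visible y-axis segment lies entirely on the curve.
Finally, solving for integer coefficients yields p as stated.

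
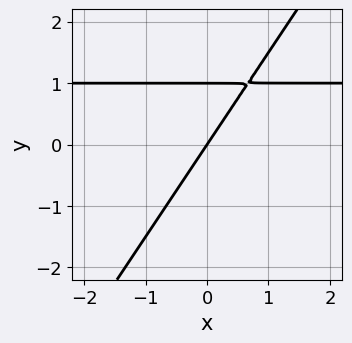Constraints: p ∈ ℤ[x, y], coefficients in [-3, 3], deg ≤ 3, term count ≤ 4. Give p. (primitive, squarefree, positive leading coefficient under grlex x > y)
1. The degree is 2 — the shape is more complex than any degree-1 curve.
2. From the visible intercepts: the y-axis gridline crossings are at y ∈ {0, 1}; it meets the x-axis at x = 0 (among the integer gridlines).
3. These observations pin down the coefficients.

3*x*y - 2*y^2 - 3*x + 2*y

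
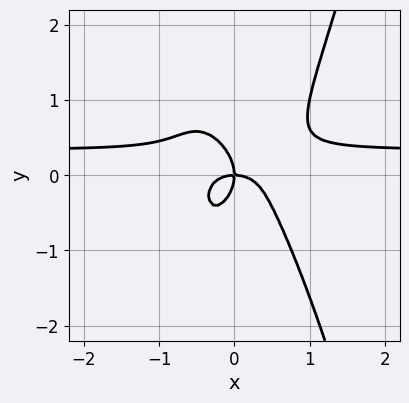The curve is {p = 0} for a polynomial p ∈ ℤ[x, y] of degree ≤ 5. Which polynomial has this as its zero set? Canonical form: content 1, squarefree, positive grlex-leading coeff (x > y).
3*x^3*y - x^3 - y^3 - x*y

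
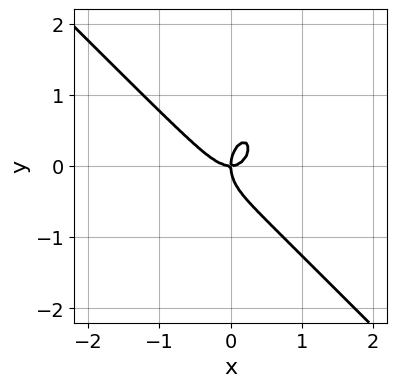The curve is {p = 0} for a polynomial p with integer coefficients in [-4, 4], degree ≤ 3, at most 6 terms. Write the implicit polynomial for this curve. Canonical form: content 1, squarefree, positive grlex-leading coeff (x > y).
1. deg p = 3.
2. Observable constraints: it crosses the x-axis at the gridline x = 0; one y-axis crossing is at y = 0.
3. Assembling these constraints gives the stated polynomial.

2*x^3 + x^2*y + y^3 - x*y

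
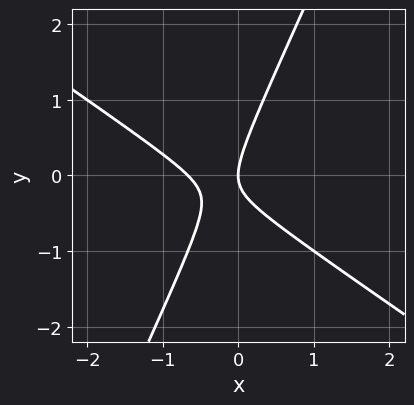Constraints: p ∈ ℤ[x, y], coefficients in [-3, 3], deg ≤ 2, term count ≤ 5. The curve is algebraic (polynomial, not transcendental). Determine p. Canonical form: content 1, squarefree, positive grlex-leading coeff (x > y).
(a) deg p = 2. No degree-1 curve has this shape.
(b) From the visible intercepts: it crosses the x-axis at the gridline x = 0; it crosses the y-axis at the gridline y = 0.
(c) Matching integer coefficients to the picture gives p.

3*x^2 + 3*x*y - 2*y^2 + 2*x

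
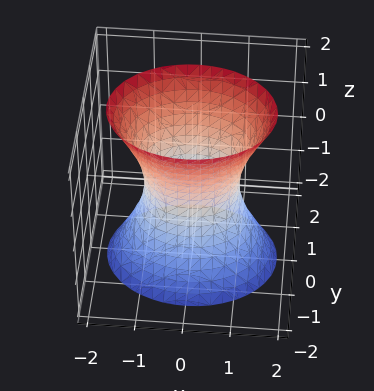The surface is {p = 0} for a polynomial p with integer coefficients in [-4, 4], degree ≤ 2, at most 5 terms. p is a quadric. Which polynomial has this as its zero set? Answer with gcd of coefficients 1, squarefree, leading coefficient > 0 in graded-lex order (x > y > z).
2*x^2 + 3*y^2 - z^2 - 2

First, the degree is 2 — an hourglass — one-sheet hyperboloid; a quadric.
Next, symmetries: it's symmetric under z → −z, forcing even powers of z; mirror symmetry x ↦ −x ⇒ only even powers of x; it's symmetric under y → −y, forcing even powers of y.
Then, reading off the gridlines: among the integer gridlines, it crosses the x-axis at x ∈ {-1, 1}; no z-intercept at any integer in the box.
Finally, solving for integer coefficients yields p as stated.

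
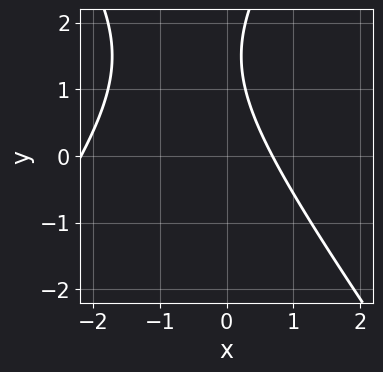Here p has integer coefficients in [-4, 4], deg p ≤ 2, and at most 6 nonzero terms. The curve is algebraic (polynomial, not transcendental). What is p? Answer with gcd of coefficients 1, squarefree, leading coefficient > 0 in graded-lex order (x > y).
1. deg p = 2.
2. Observable constraints: no y-intercept at any integer in the box.
3. Assembling these constraints gives the stated polynomial.

2*x^2 - y^2 + 3*x + 3*y - 3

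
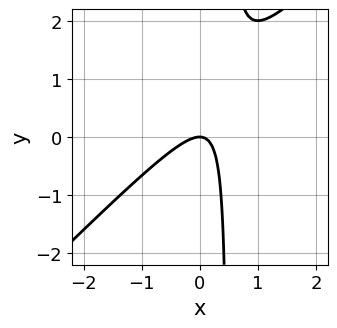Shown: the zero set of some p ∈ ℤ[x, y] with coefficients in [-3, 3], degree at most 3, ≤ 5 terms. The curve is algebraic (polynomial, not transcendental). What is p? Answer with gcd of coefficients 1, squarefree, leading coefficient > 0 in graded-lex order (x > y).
2*x^2 - 2*x*y + y

1. deg p = 2. The shape is more complex than any degree-1 curve.
2. Observable constraints: one x-axis crossing is at x = 0; one y-axis crossing is at y = 0.
3. Matching integer coefficients to the picture gives p.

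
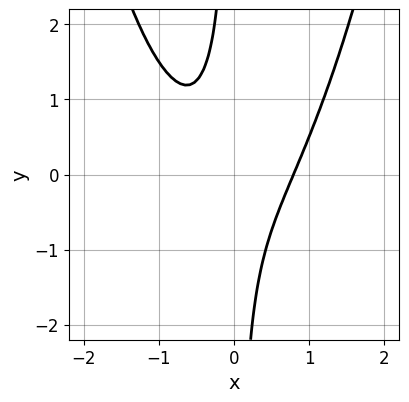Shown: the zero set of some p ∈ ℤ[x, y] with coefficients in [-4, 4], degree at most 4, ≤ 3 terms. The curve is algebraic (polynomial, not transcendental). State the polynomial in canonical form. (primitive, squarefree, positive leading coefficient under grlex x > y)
Degree: no degree-2 curve has this shape, so deg p = 3.
From the axis intercepts and sections: it misses every integer gridline on the y-axis.
The integer polynomial consistent with all of this is the stated p.

2*x^3 - 2*x*y - 1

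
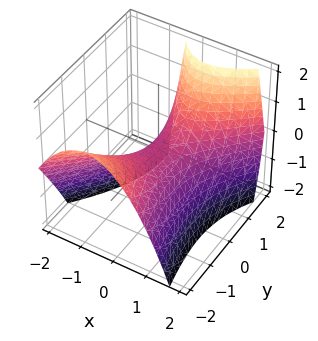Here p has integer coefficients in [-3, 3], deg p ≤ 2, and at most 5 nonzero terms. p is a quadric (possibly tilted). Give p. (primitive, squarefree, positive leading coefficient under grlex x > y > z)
3*x^2 - 2*x*y - y^2 - y*z + 3*z

deg p = 2. The shape is more complex than any degree-1 surface.
Checking where it meets the axes: it crosses the y-axis at the gridline y = 0; one x-axis crossing is at x = 0; it crosses the z-axis at the gridline z = 0.
The integer polynomial consistent with all of this is the stated p.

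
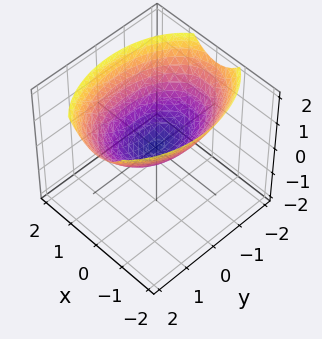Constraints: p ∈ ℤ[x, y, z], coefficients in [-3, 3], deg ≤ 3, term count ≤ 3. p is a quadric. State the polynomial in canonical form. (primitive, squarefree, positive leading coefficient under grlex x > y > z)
2*x^2 + y^2 - 3*z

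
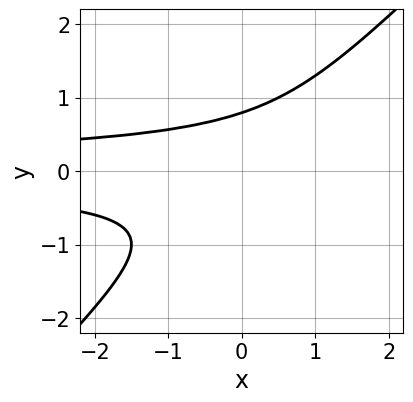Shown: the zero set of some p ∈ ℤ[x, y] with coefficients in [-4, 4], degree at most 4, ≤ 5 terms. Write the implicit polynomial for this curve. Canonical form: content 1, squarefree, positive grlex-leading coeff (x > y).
(a) deg p = 3. A generic line meets the curve in up to 3 points.
(b) Observable constraints: no x-intercept at any integer in the box.
(c) Solving for integer coefficients yields p as stated.

2*x*y^2 - 2*y^3 + 1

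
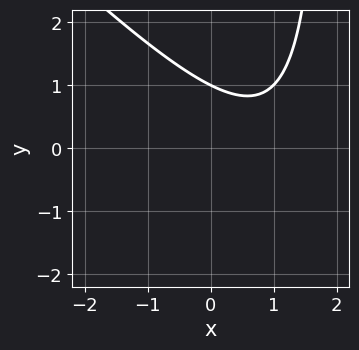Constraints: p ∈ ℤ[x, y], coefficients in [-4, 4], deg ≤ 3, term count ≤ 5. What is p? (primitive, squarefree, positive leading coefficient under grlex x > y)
x^2 + x*y - 2*x - 2*y + 2

1. The degree is 2 — no degree-1 curve has this shape.
2. From the visible intercepts: it meets the y-axis at y = 1 (among the integer gridlines); no x-intercept at any integer in the box.
3. Putting this together gives p.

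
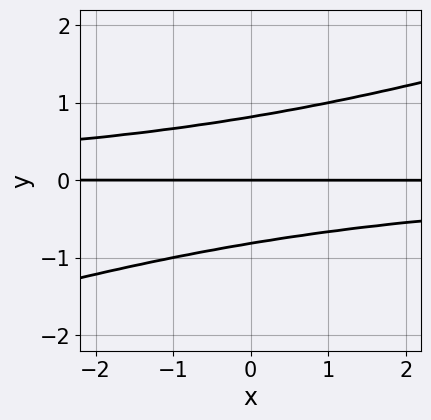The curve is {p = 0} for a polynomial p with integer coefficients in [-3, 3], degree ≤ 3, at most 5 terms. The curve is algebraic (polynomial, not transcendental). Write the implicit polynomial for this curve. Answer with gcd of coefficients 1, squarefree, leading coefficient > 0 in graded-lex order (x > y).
Degree: no degree-2 curve has this shape, so deg p = 3.
Observable constraints: the visible x-axis segment lies entirely on the curve; one y-axis crossing is at y = 0.
Solving for integer coefficients yields p as stated.

x*y^2 - 3*y^3 + 2*y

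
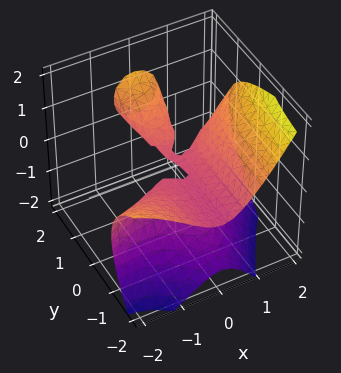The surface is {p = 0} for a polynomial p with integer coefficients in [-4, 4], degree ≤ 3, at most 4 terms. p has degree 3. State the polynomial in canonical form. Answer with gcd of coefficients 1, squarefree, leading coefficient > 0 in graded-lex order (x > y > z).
1. The degree is 3 — no degree-2 surface has this shape.
2. Against the integer gridlines: the visible y-axis segment lies entirely on the surface; one x-axis crossing is at x = 0.
3. Solving for integer coefficients yields p as stated.

x^3 - 2*x^2*y + 2*y*z - 3*z^2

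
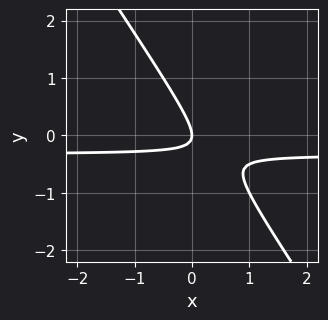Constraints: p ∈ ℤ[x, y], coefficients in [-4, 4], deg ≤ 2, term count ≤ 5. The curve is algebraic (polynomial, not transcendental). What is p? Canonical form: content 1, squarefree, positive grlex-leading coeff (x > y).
First, deg p = 2. No degree-1 curve has this shape.
Next, checking where it meets the axes: it crosses the x-axis at the gridline x = 0; it meets the y-axis at y = 0 (among the integer gridlines).
Finally, fitting integer coefficients to these (and the overall shape) gives p.

3*x*y + 2*y^2 + x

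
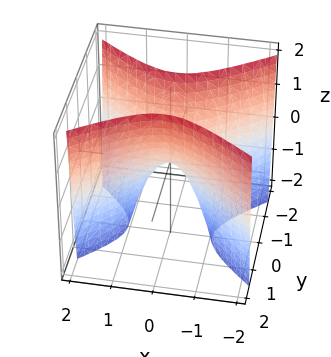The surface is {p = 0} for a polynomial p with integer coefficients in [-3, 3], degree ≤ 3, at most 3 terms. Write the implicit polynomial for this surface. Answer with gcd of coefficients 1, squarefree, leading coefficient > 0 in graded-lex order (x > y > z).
Degree: a saddle surface; a quadric, so deg p = 2.
Symmetries: the x ↦ −x reflection is a symmetry, so x appears only in even powers; it's symmetric under y → −y, forcing even powers of y.
Checking where it meets the axes: it crosses the z-axis at the gridline z = 0; one y-axis crossing is at y = 0.
Fitting integer coefficients to these (and the overall shape) gives p.

2*x^2 - 3*y^2 + z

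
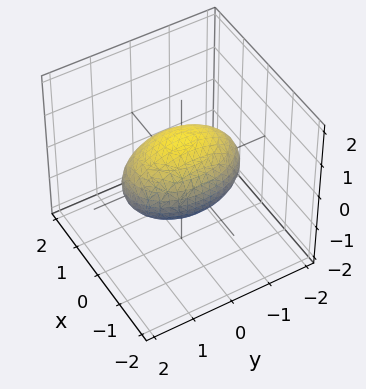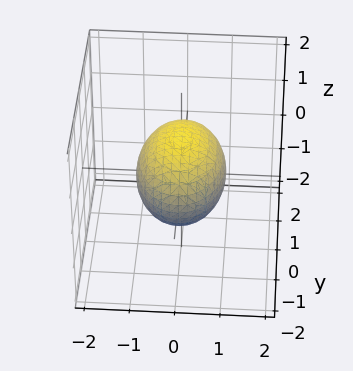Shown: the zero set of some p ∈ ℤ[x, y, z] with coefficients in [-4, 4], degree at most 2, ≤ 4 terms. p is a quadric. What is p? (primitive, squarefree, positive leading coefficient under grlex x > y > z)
2*x^2 + y^2 + 2*z^2 - 2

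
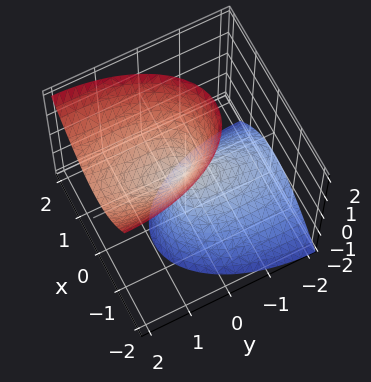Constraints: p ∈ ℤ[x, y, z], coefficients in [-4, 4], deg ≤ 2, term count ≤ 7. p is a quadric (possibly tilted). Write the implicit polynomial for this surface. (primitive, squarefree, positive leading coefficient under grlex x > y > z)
First, deg p = 2.
Then, from the axis intercepts and sections: it meets the z-axis at z = 0 (among the integer gridlines); one x-axis crossing is at x = 0; it crosses the y-axis at the gridline y = 0.
Finally, together with the visible shape, these determine p as stated.

3*x^2 - x*z + y^2 - 2*y*z - z^2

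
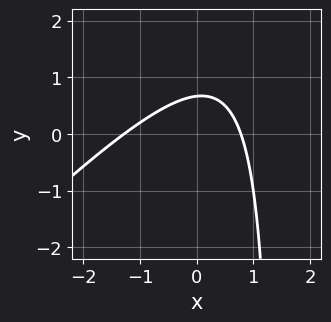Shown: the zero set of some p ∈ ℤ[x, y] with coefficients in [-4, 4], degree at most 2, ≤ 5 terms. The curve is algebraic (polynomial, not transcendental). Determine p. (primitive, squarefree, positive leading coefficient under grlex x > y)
2*x^2 - 2*x*y + x + 3*y - 2

(a) deg p = 2. The shape is more complex than any degree-1 curve.
(b) Solving for integer coefficients yields p as stated.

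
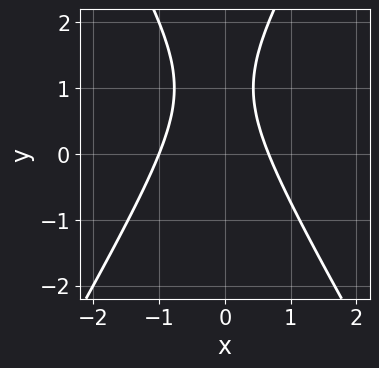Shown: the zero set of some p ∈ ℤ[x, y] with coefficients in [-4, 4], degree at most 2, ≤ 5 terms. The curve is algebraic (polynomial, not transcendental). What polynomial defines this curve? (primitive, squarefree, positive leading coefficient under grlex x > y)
deg p = 2.
Observable constraints: it misses every integer gridline on the y-axis; it crosses the x-axis at the gridline x = -1.
The integer polynomial consistent with all of this is the stated p.

3*x^2 - y^2 + x + 2*y - 2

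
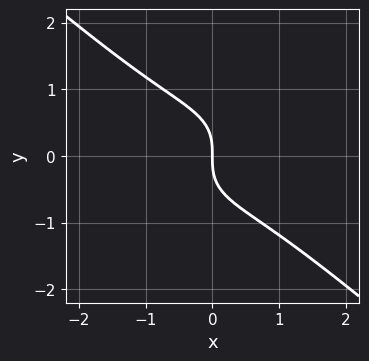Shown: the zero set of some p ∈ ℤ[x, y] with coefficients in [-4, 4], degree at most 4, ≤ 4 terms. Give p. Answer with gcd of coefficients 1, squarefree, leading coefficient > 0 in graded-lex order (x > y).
(a) Degree: the shape is more complex than any degree-2 curve, so deg p = 3.
(b) Checking where it meets the axes: it crosses the y-axis at the gridline y = 0; it meets the x-axis at x = 0 (among the integer gridlines).
(c) These observations pin down the coefficients.

2*x^3 + 3*y^3 + 3*x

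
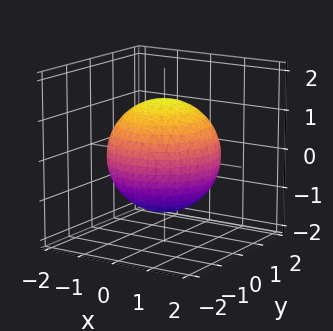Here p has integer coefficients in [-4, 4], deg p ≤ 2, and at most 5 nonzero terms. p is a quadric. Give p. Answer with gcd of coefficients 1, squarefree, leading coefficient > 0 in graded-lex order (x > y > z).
First, degree: bounded and convex; a quadric, so deg p = 2.
Next, symmetries: the z ↦ −z reflection is a symmetry, so z appears only in even powers; every cross-section ⟂ z is a circle, so x, y appear only via x² + y².
Then, against the integer gridlines: a circular section at z = 0 has radius between 1 and 2.
Finally, together with the visible shape, these determine p as stated.

x^2 + y^2 + z^2 - 2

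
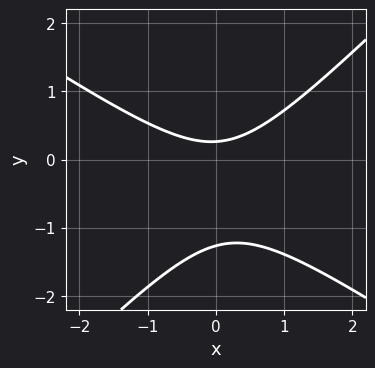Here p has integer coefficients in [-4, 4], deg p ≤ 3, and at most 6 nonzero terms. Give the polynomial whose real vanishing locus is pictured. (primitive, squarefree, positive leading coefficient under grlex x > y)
2*x^2 + x*y - 3*y^2 - 3*y + 1

First, deg p = 2. No degree-1 curve has this shape.
Next, reading off the gridlines: no x-intercept at any integer in the box.
Finally, assembling these constraints gives the stated polynomial.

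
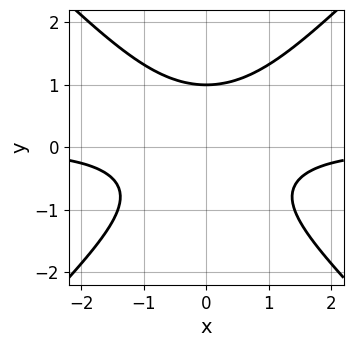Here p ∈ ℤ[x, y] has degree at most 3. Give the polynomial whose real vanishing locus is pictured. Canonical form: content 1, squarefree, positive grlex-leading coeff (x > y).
Degree: no degree-2 curve has this shape, so deg p = 3.
Symmetries: mirror symmetry x ↦ −x ⇒ only even powers of x.
Observable constraints: it misses every integer gridline on the x-axis; it meets the y-axis at y = 1 (among the integer gridlines).
These observations pin down the coefficients.

x^2*y - y^3 + 1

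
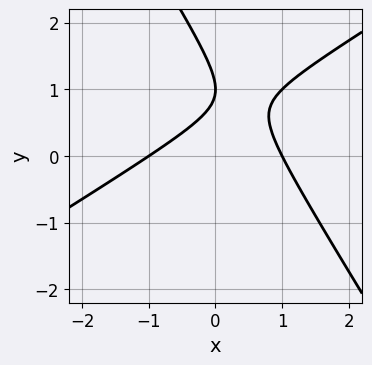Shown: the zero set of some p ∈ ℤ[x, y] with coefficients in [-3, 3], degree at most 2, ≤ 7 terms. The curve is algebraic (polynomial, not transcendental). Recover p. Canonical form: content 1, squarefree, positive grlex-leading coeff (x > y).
x^2 - x*y - y^2 + 2*y - 1

The degree is 2 — no degree-1 curve has this shape.
Observable constraints: one y-axis crossing is at y = 1; the x-axis gridline crossings are at x ∈ {-1, 1}.
Solving for integer coefficients yields p as stated.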